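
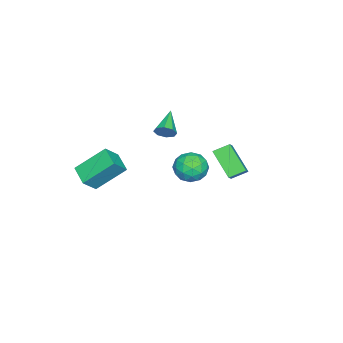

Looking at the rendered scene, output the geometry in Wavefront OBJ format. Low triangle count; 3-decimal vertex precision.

v 0.824 3.125 2.739
v 1.673 3.315 3.429
v 1.522 4.257 1.571
v 2.371 4.447 2.261
v 1.309 2.413 2.339
v 2.158 2.603 3.029
v 2.007 3.545 1.171
v 2.856 3.735 1.861
v 0.149 -0.782 2.269
v 0.422 -1.162 2.66
v -1.269 -1.078 2.971
v 0.409 -0.723 2.818
v 0.243 -0.318 2.654
v 0.022 -0.185 2.264
v -0.124 -0.402 1.878
v -0.111 -0.841 1.72
v 0.055 -1.246 1.884
v 0.276 -1.379 2.273
v 2.524 -2.315 1.676
v 3.253 -2.663 2.495
v 3.338 -1.467 1.313
v 4.067 -1.816 2.131
v 3.333 -3.644 0.389
v 4.062 -3.993 1.207
v 4.147 -2.797 0.025
v 4.876 -3.145 0.844
v -2.32 0.168 -0.756
v -1.701 0.801 -1.241
v -1.719 -1.081 -1.619
v -1.1 -0.448 -2.104
v -0.953 -0.646 -1.126
v -1.325 0.126 -0.592
v -2.095 -0.406 -2.268
v -2.467 0.366 -1.734
v -1.563 0.446 -2.176
v -0.857 0.298 -1.47
v -2.563 -0.578 -1.39
v -1.857 -0.726 -0.684
v -2.063 0.594 -0.923
v -1.357 -0.874 -1.937
v -1.27 -0.991 -1.362
v -0.907 -0.619 -1.647
v -1.842 0.198 -0.541
v -1.478 0.57 -0.827
v -1.039 -0.281 -0.759
v -1.942 -0.85 -2.033
v -1.578 -0.478 -2.319
v -2.513 0.339 -1.213
v -2.15 0.711 -1.498
v -2.381 0.001 -2.101
v -1.618 0.758 -1.758
v -1.265 0.023 -2.265
v -1.85 0.048 -2.361
v -2.068 0.502 -2.047
v -1.203 0.671 -1.343
v -0.85 -0.064 -1.85
v -0.764 -0.18 -1.274
v -0.982 0.274 -0.961
v -1.122 0.462 -1.892
v -2.57 -0.216 -1.01
v -2.217 -0.951 -1.517
v -2.438 -0.554 -1.899
v -2.656 -0.1 -1.586
v -2.155 -0.303 -0.595
v -1.802 -1.038 -1.102
v -1.352 -0.782 -0.813
v -1.57 -0.328 -0.499
v -2.298 -0.742 -0.968
f 2 4 1
f 5 2 1
f 1 4 3
f 3 5 1
f 2 8 4
f 6 2 5
f 6 8 2
f 4 8 3
f 7 5 3
f 3 8 7
f 7 6 5
f 8 6 7
f 10 9 12
f 10 12 11
f 12 9 13
f 12 13 11
f 13 9 14
f 13 14 11
f 14 9 15
f 14 15 11
f 15 9 16
f 15 16 11
f 16 9 17
f 16 17 11
f 17 9 18
f 17 18 11
f 18 9 10
f 18 10 11
f 20 22 19
f 23 20 19
f 19 22 21
f 21 23 19
f 20 26 22
f 24 20 23
f 24 26 20
f 22 26 21
f 25 23 21
f 21 26 25
f 25 24 23
f 26 24 25
f 27 64 43
f 64 38 67
f 43 67 32
f 64 67 43
f 27 43 39
f 43 32 44
f 39 44 28
f 43 44 39
f 27 39 48
f 39 28 49
f 48 49 34
f 39 49 48
f 27 48 60
f 48 34 63
f 60 63 37
f 48 63 60
f 27 60 64
f 60 37 68
f 64 68 38
f 60 68 64
f 28 44 55
f 44 32 58
f 55 58 36
f 44 58 55
f 32 67 45
f 67 38 66
f 45 66 31
f 67 66 45
f 38 68 65
f 68 37 61
f 65 61 29
f 68 61 65
f 37 63 62
f 63 34 50
f 62 50 33
f 63 50 62
f 34 49 54
f 49 28 51
f 54 51 35
f 49 51 54
f 30 56 42
f 56 36 57
f 42 57 31
f 56 57 42
f 30 42 40
f 42 31 41
f 40 41 29
f 42 41 40
f 30 40 47
f 40 29 46
f 47 46 33
f 40 46 47
f 30 47 52
f 47 33 53
f 52 53 35
f 47 53 52
f 30 52 56
f 52 35 59
f 56 59 36
f 52 59 56
f 31 57 45
f 57 36 58
f 45 58 32
f 57 58 45
f 29 41 65
f 41 31 66
f 65 66 38
f 41 66 65
f 33 46 62
f 46 29 61
f 62 61 37
f 46 61 62
f 35 53 54
f 53 33 50
f 54 50 34
f 53 50 54
f 36 59 55
f 59 35 51
f 55 51 28
f 59 51 55



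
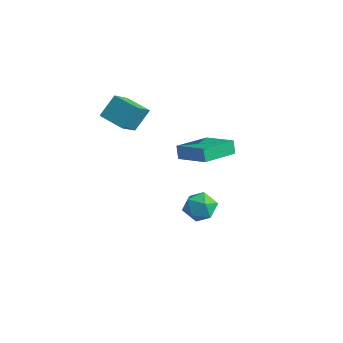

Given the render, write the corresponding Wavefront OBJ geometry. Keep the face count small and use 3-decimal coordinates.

v 0.049 3.823 -3.613
v 0.843 4.111 -3.006
v 1.137 3.269 -4.774
v 1.931 3.557 -4.167
v 1.325 2.759 -3.887
v 0.653 3.101 -3.169
v 1.327 4.279 -4.611
v 0.655 4.621 -3.893
v 1.633 4.393 -3.622
v 1.632 3.453 -3.175
v 0.348 3.927 -4.605
v 0.347 2.987 -4.158
v -3.793 1.819 1.631
v -3.388 0.602 2.587
v -3.687 2.777 2.806
v -3.282 1.559 3.762
v -2.278 2.061 1.298
v -1.873 0.843 2.254
v -2.172 3.018 2.473
v -1.767 1.801 3.429
v 2.805 0.416 2.57
v 2.524 0.562 3.326
v 2.77 2.524 2.149
v 2.489 2.67 2.905
v 4.571 0.57 3.195
v 4.29 0.716 3.951
v 4.536 2.678 2.774
v 4.255 2.824 3.53
f 1 12 6
f 1 6 2
f 1 2 8
f 1 8 11
f 1 11 12
f 2 6 10
f 6 12 5
f 12 11 3
f 11 8 7
f 8 2 9
f 4 10 5
f 4 5 3
f 4 3 7
f 4 7 9
f 4 9 10
f 5 10 6
f 3 5 12
f 7 3 11
f 9 7 8
f 10 9 2
f 14 16 13
f 17 14 13
f 13 16 15
f 15 17 13
f 14 20 16
f 18 14 17
f 18 20 14
f 16 20 15
f 19 17 15
f 15 20 19
f 19 18 17
f 20 18 19
f 22 24 21
f 25 22 21
f 21 24 23
f 23 25 21
f 22 28 24
f 26 22 25
f 26 28 22
f 24 28 23
f 27 25 23
f 23 28 27
f 27 26 25
f 28 26 27



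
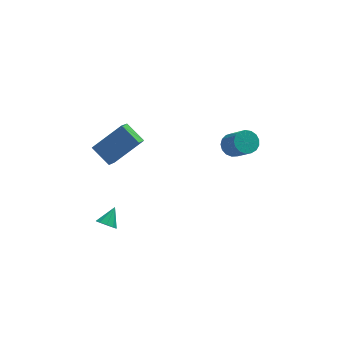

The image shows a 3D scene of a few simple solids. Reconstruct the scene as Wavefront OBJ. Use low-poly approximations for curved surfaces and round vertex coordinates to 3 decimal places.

v -4.25 1.227 -3.703
v -3.774 1.266 -4.114
v -3.69 2.033 -2.977
v -4.075 1.56 -4.208
v -4.458 1.699 -4.066
v -4.743 1.616 -3.753
v -4.798 1.352 -3.417
v -4.597 1.029 -3.215
v -4.233 0.799 -3.241
v -3.877 0.77 -3.482
v -3.696 0.954 -3.827
v 3.023 3.683 0.355
v 3.513 3.355 -0.124
v 4.087 2.269 1.205
v 3.597 2.597 1.685
v 3.702 3.631 0.019
v 4.277 2.544 1.348
v 3.736 3.918 0.239
v 4.31 2.832 1.568
v 3.607 4.152 0.486
v 4.181 3.066 1.815
v 3.344 4.278 0.703
v 3.918 3.192 2.032
v 3.007 4.268 0.84
v 3.581 3.182 2.17
v 2.674 4.124 0.867
v 3.248 3.038 2.196
v 2.421 3.879 0.776
v 2.995 2.793 2.105
v 2.306 3.589 0.589
v 2.88 2.503 1.918
v 2.355 3.321 0.348
v 2.929 2.235 1.677
v 2.557 3.135 0.109
v 3.131 2.049 1.438
v 2.866 3.076 -0.073
v 3.44 1.989 1.256
v 3.211 3.155 -0.158
v 3.785 2.069 1.172
v -4.839 1.949 2.705
v -3.19 2.484 3.96
v -4.466 3.072 1.736
v -2.817 3.607 2.991
v -4.003 1.053 1.989
v -2.354 1.588 3.244
v -3.63 2.176 1.02
v -1.981 2.711 2.275
f 2 1 4
f 2 4 3
f 4 1 5
f 4 5 3
f 5 1 6
f 5 6 3
f 6 1 7
f 6 7 3
f 7 1 8
f 7 8 3
f 8 1 9
f 8 9 3
f 9 1 10
f 9 10 3
f 10 1 11
f 10 11 3
f 11 1 2
f 11 2 3
f 13 12 16
f 13 16 14
f 14 16 17
f 14 17 15
f 16 12 18
f 16 18 17
f 17 18 19
f 17 19 15
f 18 12 20
f 18 20 19
f 19 20 21
f 19 21 15
f 20 12 22
f 20 22 21
f 21 22 23
f 21 23 15
f 22 12 24
f 22 24 23
f 23 24 25
f 23 25 15
f 24 12 26
f 24 26 25
f 25 26 27
f 25 27 15
f 26 12 28
f 26 28 27
f 27 28 29
f 27 29 15
f 28 12 30
f 28 30 29
f 29 30 31
f 29 31 15
f 30 12 32
f 30 32 31
f 31 32 33
f 31 33 15
f 32 12 34
f 32 34 33
f 33 34 35
f 33 35 15
f 34 12 36
f 34 36 35
f 35 36 37
f 35 37 15
f 36 12 38
f 36 38 37
f 37 38 39
f 37 39 15
f 38 12 13
f 38 13 39
f 39 13 14
f 39 14 15
f 41 43 40
f 44 41 40
f 40 43 42
f 42 44 40
f 41 47 43
f 45 41 44
f 45 47 41
f 43 47 42
f 46 44 42
f 42 47 46
f 46 45 44
f 47 45 46



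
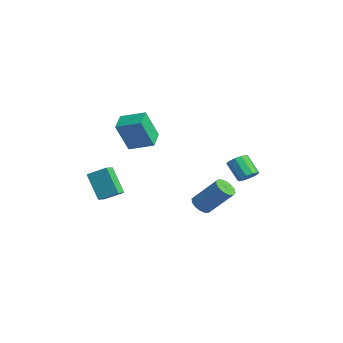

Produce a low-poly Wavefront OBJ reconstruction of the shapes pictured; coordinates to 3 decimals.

v 2.367 2.857 -1.33
v 2.679 3.267 -0.918
v 1.745 2.994 0.062
v 1.433 2.583 -0.35
v 2.4 3.483 -1.123
v 1.467 3.209 -0.144
v 2.108 3.459 -1.408
v 1.175 3.186 -0.428
v 1.916 3.205 -1.662
v 0.982 2.932 -0.683
v 1.895 2.818 -1.79
v 0.962 2.545 -0.811
v 2.055 2.446 -1.742
v 1.121 2.173 -0.762
v 2.333 2.231 -1.536
v 1.4 1.957 -0.557
v 2.625 2.254 -1.252
v 1.692 1.981 -0.272
v 2.818 2.508 -0.997
v 1.884 2.235 -0.018
v 2.838 2.895 -0.869
v 1.905 2.622 0.11
v -2.287 -2.381 -0.261
v -2.239 -3.176 1.607
v -3.333 -1.697 0.058
v -3.285 -2.492 1.925
v -1.375 -1.208 0.215
v -1.327 -2.003 2.082
v -2.421 -0.524 0.533
v -2.373 -1.319 2.401
v 2.897 -0.165 -2.715
v 3.373 0.068 -3.141
v 4.219 1.138 -1.611
v 3.743 0.905 -1.185
v 3.111 0.303 -3.16
v 3.957 1.373 -1.63
v 2.792 0.412 -3.06
v 3.637 1.481 -1.529
v 2.501 0.366 -2.867
v 3.346 1.436 -1.337
v 2.316 0.178 -2.634
v 3.161 1.248 -1.103
v 2.287 -0.102 -2.422
v 3.132 0.968 -0.892
v 2.421 -0.398 -2.289
v 3.267 0.672 -0.759
v 2.683 -0.633 -2.27
v 3.529 0.437 -0.74
v 3.003 -0.741 -2.371
v 3.848 0.328 -0.84
v 3.294 -0.696 -2.563
v 4.139 0.374 -1.033
v 3.479 -0.508 -2.797
v 4.324 0.562 -1.266
v 3.508 -0.228 -3.008
v 4.353 0.842 -1.478
v -4.922 -3.591 -3.144
v -4.283 -2.629 -2.504
v -3.767 -3.321 -4.704
v -3.128 -2.359 -4.064
v -4.372 -4.161 -2.836
v -3.733 -3.199 -2.196
v -3.217 -3.891 -4.396
v -2.578 -2.929 -3.756
f 2 1 5
f 2 5 3
f 3 5 6
f 3 6 4
f 5 1 7
f 5 7 6
f 6 7 8
f 6 8 4
f 7 1 9
f 7 9 8
f 8 9 10
f 8 10 4
f 9 1 11
f 9 11 10
f 10 11 12
f 10 12 4
f 11 1 13
f 11 13 12
f 12 13 14
f 12 14 4
f 13 1 15
f 13 15 14
f 14 15 16
f 14 16 4
f 15 1 17
f 15 17 16
f 16 17 18
f 16 18 4
f 17 1 19
f 17 19 18
f 18 19 20
f 18 20 4
f 19 1 21
f 19 21 20
f 20 21 22
f 20 22 4
f 21 1 2
f 21 2 22
f 22 2 3
f 22 3 4
f 24 26 23
f 27 24 23
f 23 26 25
f 25 27 23
f 24 30 26
f 28 24 27
f 28 30 24
f 26 30 25
f 29 27 25
f 25 30 29
f 29 28 27
f 30 28 29
f 32 31 35
f 32 35 33
f 33 35 36
f 33 36 34
f 35 31 37
f 35 37 36
f 36 37 38
f 36 38 34
f 37 31 39
f 37 39 38
f 38 39 40
f 38 40 34
f 39 31 41
f 39 41 40
f 40 41 42
f 40 42 34
f 41 31 43
f 41 43 42
f 42 43 44
f 42 44 34
f 43 31 45
f 43 45 44
f 44 45 46
f 44 46 34
f 45 31 47
f 45 47 46
f 46 47 48
f 46 48 34
f 47 31 49
f 47 49 48
f 48 49 50
f 48 50 34
f 49 31 51
f 49 51 50
f 50 51 52
f 50 52 34
f 51 31 53
f 51 53 52
f 52 53 54
f 52 54 34
f 53 31 55
f 53 55 54
f 54 55 56
f 54 56 34
f 55 31 32
f 55 32 56
f 56 32 33
f 56 33 34
f 58 60 57
f 61 58 57
f 57 60 59
f 59 61 57
f 58 64 60
f 62 58 61
f 62 64 58
f 60 64 59
f 63 61 59
f 59 64 63
f 63 62 61
f 64 62 63



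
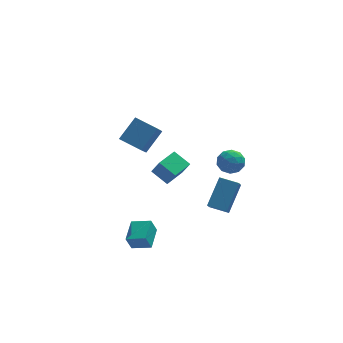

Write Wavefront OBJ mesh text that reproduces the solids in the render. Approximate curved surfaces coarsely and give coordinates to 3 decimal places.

v -1.985 -0.944 -0.204
v -1.603 -1.372 0.815
v -1.016 0.065 -0.143
v -0.634 -0.364 0.876
v -1.206 -1.656 -0.796
v -0.824 -2.085 0.223
v -0.237 -0.648 -0.735
v 0.145 -1.076 0.284
v -3.455 -3.793 -4.262
v -3.784 -3.908 -3.346
v -2.992 -2.471 -3.931
v -3.321 -2.585 -3.015
v -2.419 -4.235 -3.945
v -2.748 -4.349 -3.029
v -1.956 -2.912 -3.614
v -2.285 -3.027 -2.698
v -3.334 2.943 -0.284
v -2.304 3.724 0.881
v -2.901 4.236 -1.534
v -1.871 5.017 -0.369
v -2.169 2.103 -0.751
v -1.139 2.884 0.414
v -1.736 3.396 -2.001
v -0.706 4.177 -0.836
v 1.951 -3.355 -2.24
v 1.682 -4.222 -1.353
v 0.959 -2.85 -2.049
v 0.689 -3.717 -1.161
v 2.791 -2.223 -0.879
v 2.521 -3.09 0.009
v 1.798 -1.718 -0.687
v 1.529 -2.585 0.2
v 2.238 -1.925 1.071
v 2.693 -2.6 0.906
v 1.587 -2.6 2.034
v 2.042 -3.275 1.869
v 2.398 -2.61 2.217
v 2.8 -2.193 1.622
v 1.48 -3.007 1.318
v 1.882 -2.59 0.723
v 2.224 -3.269 1.058
v 2.791 -3.023 1.613
v 1.489 -2.177 1.327
v 2.056 -1.931 1.882
v 2.523 -2.203 0.904
v 1.757 -2.997 2.036
v 1.966 -2.606 2.241
v 2.234 -3.003 2.143
v 2.585 -1.964 1.325
v 2.853 -2.361 1.227
v 2.679 -2.367 1.998
v 1.427 -2.839 1.713
v 1.695 -3.236 1.615
v 2.046 -2.197 0.797
v 2.314 -2.594 0.699
v 1.601 -2.833 0.942
v 2.515 -2.993 0.896
v 2.132 -3.39 1.462
v 1.802 -3.232 1.139
v 2.038 -2.987 0.789
v 2.848 -2.849 1.223
v 2.465 -3.246 1.789
v 2.674 -2.855 1.993
v 2.911 -2.61 1.643
v 2.572 -3.242 1.312
v 1.815 -1.954 1.151
v 1.432 -2.351 1.717
v 1.369 -2.59 1.297
v 1.606 -2.345 0.947
v 2.148 -1.81 1.478
v 1.765 -2.207 2.044
v 2.242 -2.213 2.151
v 2.478 -1.968 1.801
v 1.708 -1.958 1.628
f 2 4 1
f 5 2 1
f 1 4 3
f 3 5 1
f 2 8 4
f 6 2 5
f 6 8 2
f 4 8 3
f 7 5 3
f 3 8 7
f 7 6 5
f 8 6 7
f 10 12 9
f 13 10 9
f 9 12 11
f 11 13 9
f 10 16 12
f 14 10 13
f 14 16 10
f 12 16 11
f 15 13 11
f 11 16 15
f 15 14 13
f 16 14 15
f 18 20 17
f 21 18 17
f 17 20 19
f 19 21 17
f 18 24 20
f 22 18 21
f 22 24 18
f 20 24 19
f 23 21 19
f 19 24 23
f 23 22 21
f 24 22 23
f 26 28 25
f 29 26 25
f 25 28 27
f 27 29 25
f 26 32 28
f 30 26 29
f 30 32 26
f 28 32 27
f 31 29 27
f 27 32 31
f 31 30 29
f 32 30 31
f 33 70 49
f 70 44 73
f 49 73 38
f 70 73 49
f 33 49 45
f 49 38 50
f 45 50 34
f 49 50 45
f 33 45 54
f 45 34 55
f 54 55 40
f 45 55 54
f 33 54 66
f 54 40 69
f 66 69 43
f 54 69 66
f 33 66 70
f 66 43 74
f 70 74 44
f 66 74 70
f 34 50 61
f 50 38 64
f 61 64 42
f 50 64 61
f 38 73 51
f 73 44 72
f 51 72 37
f 73 72 51
f 44 74 71
f 74 43 67
f 71 67 35
f 74 67 71
f 43 69 68
f 69 40 56
f 68 56 39
f 69 56 68
f 40 55 60
f 55 34 57
f 60 57 41
f 55 57 60
f 36 62 48
f 62 42 63
f 48 63 37
f 62 63 48
f 36 48 46
f 48 37 47
f 46 47 35
f 48 47 46
f 36 46 53
f 46 35 52
f 53 52 39
f 46 52 53
f 36 53 58
f 53 39 59
f 58 59 41
f 53 59 58
f 36 58 62
f 58 41 65
f 62 65 42
f 58 65 62
f 37 63 51
f 63 42 64
f 51 64 38
f 63 64 51
f 35 47 71
f 47 37 72
f 71 72 44
f 47 72 71
f 39 52 68
f 52 35 67
f 68 67 43
f 52 67 68
f 41 59 60
f 59 39 56
f 60 56 40
f 59 56 60
f 42 65 61
f 65 41 57
f 61 57 34
f 65 57 61



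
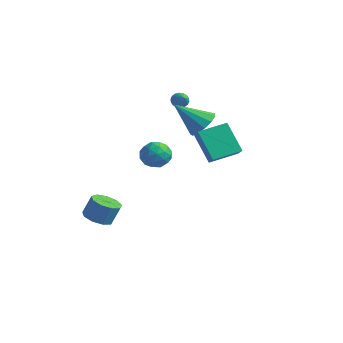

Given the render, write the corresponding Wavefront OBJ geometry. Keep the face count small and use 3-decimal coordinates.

v 3.764 -0.12 1.824
v 2.505 0.151 3.355
v 4.474 1.38 2.142
v 3.215 1.651 3.673
v 4.405 -0.551 2.427
v 3.146 -0.28 3.958
v 5.115 0.949 2.745
v 3.856 1.22 4.276
v 0.986 2.692 2.654
v 1.61 2.947 3.378
v -0.306 1.788 4.086
v 1.252 3.371 3.323
v 0.809 3.58 3.054
v 0.423 3.506 2.659
v 0.215 3.173 2.262
v 0.252 2.688 1.99
v 0.522 2.204 1.928
v 0.939 1.875 2.097
v 1.372 1.805 2.442
v 1.681 2.016 2.855
v 1.77 2.442 3.204
v -1.589 3.767 3.297
v -1.243 4.151 3.18
v -0.771 3.213 3.903
v -1.34 4.227 3.38
v -1.486 4.213 3.565
v -1.653 4.11 3.696
v -1.807 3.939 3.748
v -1.918 3.734 3.711
v -1.964 3.536 3.592
v -1.936 3.384 3.414
v -1.839 3.307 3.213
v -1.692 3.322 3.029
v -1.526 3.425 2.897
v -1.371 3.595 2.845
v -1.26 3.8 2.883
v -1.214 3.998 3.002
v -0.724 -3.836 -2.412
v 0.107 -3.703 -2.67
v 0.395 -3.291 -1.525
v -0.436 -3.424 -1.268
v -0.221 -3.207 -2.766
v 0.068 -2.795 -1.621
v -0.784 -3.005 -2.696
v -0.495 -2.593 -1.552
v -1.319 -3.192 -2.494
v -1.03 -2.78 -1.35
v -1.576 -3.681 -2.253
v -1.287 -3.269 -1.109
v -1.434 -4.242 -2.087
v -1.146 -3.83 -0.943
v -0.961 -4.613 -2.073
v -0.672 -4.201 -0.929
v -0.376 -4.62 -2.218
v -0.088 -4.209 -1.073
v 0.045 -4.261 -2.453
v 0.334 -3.849 -1.309
v 1.12 -0.42 2.345
v 1.599 -0.573 1.58
v 0.261 -1.587 2.04
v 0.74 -1.74 1.275
v 1.127 -1.879 2.092
v 1.658 -1.158 2.281
v 0.202 -1.002 1.339
v 0.733 -0.281 1.528
v 1.031 -0.932 0.959
v 1.602 -1.475 1.424
v 0.258 -0.685 2.196
v 0.829 -1.228 2.661
v 1.435 -0.394 1.989
v 0.425 -1.766 1.631
v 0.653 -1.848 2.111
v 0.934 -1.937 1.662
v 1.47 -0.738 2.401
v 1.751 -0.828 1.951
v 1.473 -1.596 2.253
v 0.109 -1.332 1.669
v 0.39 -1.422 1.219
v 0.926 -0.223 1.958
v 1.207 -0.312 1.509
v 0.387 -0.564 1.367
v 1.382 -0.695 1.174
v 0.878 -1.381 0.995
v 0.562 -0.947 1.033
v 0.874 -0.524 1.144
v 1.718 -1.014 1.448
v 1.213 -1.7 1.269
v 1.441 -1.782 1.749
v 1.753 -1.358 1.86
v 1.385 -1.225 1.083
v 0.647 -0.46 2.351
v 0.142 -1.146 2.172
v 0.107 -0.802 1.76
v 0.419 -0.378 1.871
v 0.982 -0.779 2.625
v 0.478 -1.465 2.446
v 0.986 -1.636 2.476
v 1.298 -1.213 2.587
v 0.475 -0.935 2.537
f 2 4 1
f 5 2 1
f 1 4 3
f 3 5 1
f 2 8 4
f 6 2 5
f 6 8 2
f 4 8 3
f 7 5 3
f 3 8 7
f 7 6 5
f 8 6 7
f 10 9 12
f 10 12 11
f 12 9 13
f 12 13 11
f 13 9 14
f 13 14 11
f 14 9 15
f 14 15 11
f 15 9 16
f 15 16 11
f 16 9 17
f 16 17 11
f 17 9 18
f 17 18 11
f 18 9 19
f 18 19 11
f 19 9 20
f 19 20 11
f 20 9 21
f 20 21 11
f 21 9 10
f 21 10 11
f 23 22 25
f 23 25 24
f 25 22 26
f 25 26 24
f 26 22 27
f 26 27 24
f 27 22 28
f 27 28 24
f 28 22 29
f 28 29 24
f 29 22 30
f 29 30 24
f 30 22 31
f 30 31 24
f 31 22 32
f 31 32 24
f 32 22 33
f 32 33 24
f 33 22 34
f 33 34 24
f 34 22 35
f 34 35 24
f 35 22 36
f 35 36 24
f 36 22 37
f 36 37 24
f 37 22 23
f 37 23 24
f 39 38 42
f 39 42 40
f 40 42 43
f 40 43 41
f 42 38 44
f 42 44 43
f 43 44 45
f 43 45 41
f 44 38 46
f 44 46 45
f 45 46 47
f 45 47 41
f 46 38 48
f 46 48 47
f 47 48 49
f 47 49 41
f 48 38 50
f 48 50 49
f 49 50 51
f 49 51 41
f 50 38 52
f 50 52 51
f 51 52 53
f 51 53 41
f 52 38 54
f 52 54 53
f 53 54 55
f 53 55 41
f 54 38 56
f 54 56 55
f 55 56 57
f 55 57 41
f 56 38 39
f 56 39 57
f 57 39 40
f 57 40 41
f 58 95 74
f 95 69 98
f 74 98 63
f 95 98 74
f 58 74 70
f 74 63 75
f 70 75 59
f 74 75 70
f 58 70 79
f 70 59 80
f 79 80 65
f 70 80 79
f 58 79 91
f 79 65 94
f 91 94 68
f 79 94 91
f 58 91 95
f 91 68 99
f 95 99 69
f 91 99 95
f 59 75 86
f 75 63 89
f 86 89 67
f 75 89 86
f 63 98 76
f 98 69 97
f 76 97 62
f 98 97 76
f 69 99 96
f 99 68 92
f 96 92 60
f 99 92 96
f 68 94 93
f 94 65 81
f 93 81 64
f 94 81 93
f 65 80 85
f 80 59 82
f 85 82 66
f 80 82 85
f 61 87 73
f 87 67 88
f 73 88 62
f 87 88 73
f 61 73 71
f 73 62 72
f 71 72 60
f 73 72 71
f 61 71 78
f 71 60 77
f 78 77 64
f 71 77 78
f 61 78 83
f 78 64 84
f 83 84 66
f 78 84 83
f 61 83 87
f 83 66 90
f 87 90 67
f 83 90 87
f 62 88 76
f 88 67 89
f 76 89 63
f 88 89 76
f 60 72 96
f 72 62 97
f 96 97 69
f 72 97 96
f 64 77 93
f 77 60 92
f 93 92 68
f 77 92 93
f 66 84 85
f 84 64 81
f 85 81 65
f 84 81 85
f 67 90 86
f 90 66 82
f 86 82 59
f 90 82 86



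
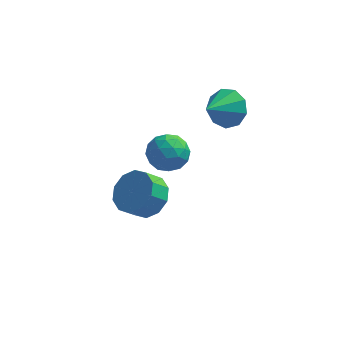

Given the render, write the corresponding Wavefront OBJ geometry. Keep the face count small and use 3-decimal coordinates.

v -1.045 1.391 -4.122
v -0.562 2.005 -3.362
v -1.152 1.522 -2.597
v -1.635 0.909 -3.358
v -1.109 2.333 -3.578
v -1.7 1.851 -2.813
v -1.632 2.302 -4.001
v -2.222 1.819 -3.237
v -1.93 1.922 -4.471
v -2.521 1.44 -3.707
v -1.891 1.34 -4.808
v -2.481 0.858 -4.043
v -1.528 0.778 -4.883
v -2.118 0.295 -4.118
v -0.98 0.449 -4.667
v -1.571 -0.033 -3.902
v -0.458 0.481 -4.243
v -1.048 -0.002 -3.479
v -0.159 0.86 -3.773
v -0.75 0.378 -3.009
v -0.199 1.442 -3.437
v -0.789 0.96 -2.672
v 2.05 2.653 1.177
v 2.315 3.101 2.019
v 1.33 1.527 2.003
v 1.714 3.333 1.813
v 1.27 3.248 1.309
v 1.19 2.884 0.743
v 1.513 2.411 0.381
v 2.087 2.052 0.391
v 2.644 1.974 0.769
v 2.922 2.213 1.338
v 2.792 2.658 1.832
v 0.507 0.172 0.645
v 0.793 -0.265 1.434
v -0.573 -0.895 0.446
v -0.287 -1.332 1.235
v -0.714 -0.49 1.289
v -0.047 0.17 1.412
v 0.267 -1.33 0.468
v 0.934 -0.67 0.591
v 0.645 -1.193 1.324
v 0.039 -0.674 1.832
v 0.181 -0.486 0.048
v -0.425 0.033 0.556
v 0.745 0.047 1.057
v -0.525 -1.207 0.823
v -0.776 -0.712 0.855
v -0.608 -0.969 1.319
v 0.251 0.303 1.044
v 0.419 0.046 1.508
v -0.467 -0.086 1.423
v -0.199 -1.206 0.372
v -0.031 -1.463 0.836
v 0.828 -0.191 0.561
v 0.996 -0.448 1.025
v 0.687 -1.074 0.457
v 0.826 -0.755 1.456
v 0.191 -1.382 1.34
v 0.517 -1.381 0.888
v 0.909 -0.993 0.961
v 0.47 -0.45 1.755
v -0.165 -1.077 1.638
v -0.417 -0.582 1.67
v -0.024 -0.194 1.742
v 0.383 -0.995 1.69
v 0.385 -0.083 0.242
v -0.25 -0.71 0.125
v 0.244 -0.966 0.138
v 0.637 -0.578 0.21
v 0.029 0.222 0.54
v -0.606 -0.405 0.424
v -0.689 -0.167 0.919
v -0.297 0.221 0.992
v -0.163 -0.165 0.19
f 2 1 5
f 2 5 3
f 3 5 6
f 3 6 4
f 5 1 7
f 5 7 6
f 6 7 8
f 6 8 4
f 7 1 9
f 7 9 8
f 8 9 10
f 8 10 4
f 9 1 11
f 9 11 10
f 10 11 12
f 10 12 4
f 11 1 13
f 11 13 12
f 12 13 14
f 12 14 4
f 13 1 15
f 13 15 14
f 14 15 16
f 14 16 4
f 15 1 17
f 15 17 16
f 16 17 18
f 16 18 4
f 17 1 19
f 17 19 18
f 18 19 20
f 18 20 4
f 19 1 21
f 19 21 20
f 20 21 22
f 20 22 4
f 21 1 2
f 21 2 22
f 22 2 3
f 22 3 4
f 24 23 26
f 24 26 25
f 26 23 27
f 26 27 25
f 27 23 28
f 27 28 25
f 28 23 29
f 28 29 25
f 29 23 30
f 29 30 25
f 30 23 31
f 30 31 25
f 31 23 32
f 31 32 25
f 32 23 33
f 32 33 25
f 33 23 24
f 33 24 25
f 34 71 50
f 71 45 74
f 50 74 39
f 71 74 50
f 34 50 46
f 50 39 51
f 46 51 35
f 50 51 46
f 34 46 55
f 46 35 56
f 55 56 41
f 46 56 55
f 34 55 67
f 55 41 70
f 67 70 44
f 55 70 67
f 34 67 71
f 67 44 75
f 71 75 45
f 67 75 71
f 35 51 62
f 51 39 65
f 62 65 43
f 51 65 62
f 39 74 52
f 74 45 73
f 52 73 38
f 74 73 52
f 45 75 72
f 75 44 68
f 72 68 36
f 75 68 72
f 44 70 69
f 70 41 57
f 69 57 40
f 70 57 69
f 41 56 61
f 56 35 58
f 61 58 42
f 56 58 61
f 37 63 49
f 63 43 64
f 49 64 38
f 63 64 49
f 37 49 47
f 49 38 48
f 47 48 36
f 49 48 47
f 37 47 54
f 47 36 53
f 54 53 40
f 47 53 54
f 37 54 59
f 54 40 60
f 59 60 42
f 54 60 59
f 37 59 63
f 59 42 66
f 63 66 43
f 59 66 63
f 38 64 52
f 64 43 65
f 52 65 39
f 64 65 52
f 36 48 72
f 48 38 73
f 72 73 45
f 48 73 72
f 40 53 69
f 53 36 68
f 69 68 44
f 53 68 69
f 42 60 61
f 60 40 57
f 61 57 41
f 60 57 61
f 43 66 62
f 66 42 58
f 62 58 35
f 66 58 62



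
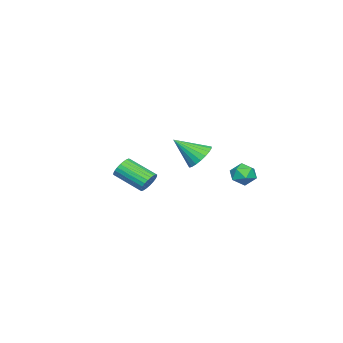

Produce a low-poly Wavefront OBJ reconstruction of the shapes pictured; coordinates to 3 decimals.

v -0.498 2.166 1.203
v 0.325 2.063 0.74
v 0.038 0.814 2.457
v 0.414 2.343 1.004
v 0.346 2.592 1.303
v 0.131 2.768 1.584
v -0.192 2.84 1.799
v -0.568 2.795 1.912
v -0.932 2.641 1.901
v -1.221 2.406 1.77
v -1.385 2.129 1.541
v -1.395 1.858 1.254
v -1.25 1.64 0.958
v -0.975 1.514 0.704
v -0.618 1.5 0.536
v -0.239 1.601 0.484
v 0.094 1.8 0.556
v -2.626 4.615 -0.735
v -2.254 4.069 -1.257
v -2.846 3.611 0.157
v -2.474 3.065 -0.365
v -2.017 3.659 0.019
v -1.881 4.279 -0.533
v -3.219 3.401 -0.567
v -3.083 4.021 -1.119
v -2.621 3.319 -1.153
v -1.878 3.478 -0.791
v -3.222 4.202 -0.309
v -2.479 4.361 0.053
v -3.899 -2.579 -2.743
v -3.32 -2.369 -2.298
v -3.401 -4.152 -1.352
v -3.981 -4.361 -1.797
v -3.552 -2.274 -2.14
v -3.633 -4.057 -1.194
v -3.836 -2.226 -2.073
v -3.918 -4.009 -1.127
v -4.131 -2.231 -2.108
v -4.212 -4.014 -1.162
v -4.39 -2.289 -2.24
v -4.471 -4.072 -1.294
v -4.574 -2.391 -2.448
v -4.656 -4.174 -1.502
v -4.656 -2.522 -2.702
v -4.737 -4.305 -1.756
v -4.623 -2.661 -2.961
v -4.704 -4.444 -2.015
v -4.479 -2.788 -3.188
v -4.56 -4.571 -2.242
v -4.247 -2.883 -3.346
v -4.328 -4.666 -2.4
v -3.962 -2.931 -3.413
v -4.044 -4.714 -2.467
v -3.668 -2.926 -3.378
v -3.749 -4.709 -2.432
v -3.409 -2.868 -3.246
v -3.49 -4.651 -2.3
v -3.224 -2.766 -3.038
v -3.306 -4.549 -2.092
v -3.143 -2.635 -2.784
v -3.224 -4.418 -1.838
v -3.176 -2.496 -2.525
v -3.257 -4.279 -1.579
f 2 1 4
f 2 4 3
f 4 1 5
f 4 5 3
f 5 1 6
f 5 6 3
f 6 1 7
f 6 7 3
f 7 1 8
f 7 8 3
f 8 1 9
f 8 9 3
f 9 1 10
f 9 10 3
f 10 1 11
f 10 11 3
f 11 1 12
f 11 12 3
f 12 1 13
f 12 13 3
f 13 1 14
f 13 14 3
f 14 1 15
f 14 15 3
f 15 1 16
f 15 16 3
f 16 1 17
f 16 17 3
f 17 1 2
f 17 2 3
f 18 29 23
f 18 23 19
f 18 19 25
f 18 25 28
f 18 28 29
f 19 23 27
f 23 29 22
f 29 28 20
f 28 25 24
f 25 19 26
f 21 27 22
f 21 22 20
f 21 20 24
f 21 24 26
f 21 26 27
f 22 27 23
f 20 22 29
f 24 20 28
f 26 24 25
f 27 26 19
f 31 30 34
f 31 34 32
f 32 34 35
f 32 35 33
f 34 30 36
f 34 36 35
f 35 36 37
f 35 37 33
f 36 30 38
f 36 38 37
f 37 38 39
f 37 39 33
f 38 30 40
f 38 40 39
f 39 40 41
f 39 41 33
f 40 30 42
f 40 42 41
f 41 42 43
f 41 43 33
f 42 30 44
f 42 44 43
f 43 44 45
f 43 45 33
f 44 30 46
f 44 46 45
f 45 46 47
f 45 47 33
f 46 30 48
f 46 48 47
f 47 48 49
f 47 49 33
f 48 30 50
f 48 50 49
f 49 50 51
f 49 51 33
f 50 30 52
f 50 52 51
f 51 52 53
f 51 53 33
f 52 30 54
f 52 54 53
f 53 54 55
f 53 55 33
f 54 30 56
f 54 56 55
f 55 56 57
f 55 57 33
f 56 30 58
f 56 58 57
f 57 58 59
f 57 59 33
f 58 30 60
f 58 60 59
f 59 60 61
f 59 61 33
f 60 30 62
f 60 62 61
f 61 62 63
f 61 63 33
f 62 30 31
f 62 31 63
f 63 31 32
f 63 32 33



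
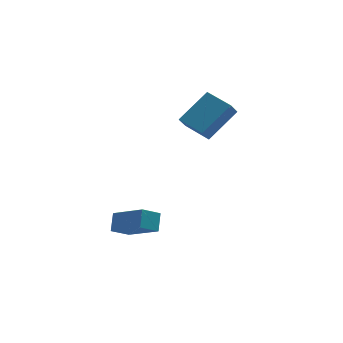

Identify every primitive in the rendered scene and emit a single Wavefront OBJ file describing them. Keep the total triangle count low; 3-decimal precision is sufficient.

v 1.123 0.181 0.728
v 2.69 0.849 2.024
v 0.324 1.541 0.993
v 1.89 2.209 2.289
v 1.55 0.571 0.011
v 3.116 1.239 1.307
v 0.75 1.931 0.276
v 2.317 2.599 1.572
v -4.134 -3.704 -2.593
v -3.872 -3.015 -1.903
v -3.258 -3.483 -3.147
v -2.996 -2.793 -2.457
v -3.104 -5.147 -1.543
v -2.842 -4.457 -0.853
v -2.228 -4.925 -2.097
v -1.966 -4.236 -1.407
f 2 4 1
f 5 2 1
f 1 4 3
f 3 5 1
f 2 8 4
f 6 2 5
f 6 8 2
f 4 8 3
f 7 5 3
f 3 8 7
f 7 6 5
f 8 6 7
f 10 12 9
f 13 10 9
f 9 12 11
f 11 13 9
f 10 16 12
f 14 10 13
f 14 16 10
f 12 16 11
f 15 13 11
f 11 16 15
f 15 14 13
f 16 14 15



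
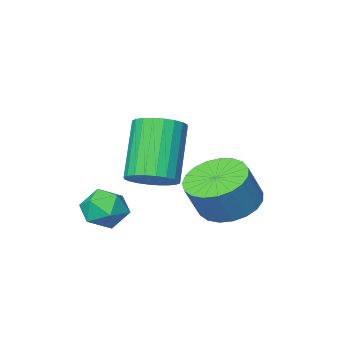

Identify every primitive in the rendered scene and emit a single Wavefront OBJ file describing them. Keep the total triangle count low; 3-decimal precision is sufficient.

v -2.043 2.797 -2.34
v -1.143 2.497 -2.79
v -0.477 2.664 -1.57
v -1.377 2.963 -1.12
v -1.136 2.929 -2.853
v -0.471 3.096 -1.632
v -1.286 3.339 -2.827
v -0.621 3.505 -1.606
v -1.567 3.654 -2.716
v -0.902 3.821 -1.496
v -1.931 3.821 -2.541
v -1.265 3.988 -1.321
v -2.313 3.811 -2.331
v -1.648 3.978 -1.111
v -2.649 3.626 -2.123
v -1.984 3.792 -0.902
v -2.88 3.297 -1.952
v -2.215 3.464 -0.731
v -2.966 2.882 -1.848
v -2.301 3.048 -0.628
v -2.893 2.452 -1.829
v -2.227 2.618 -0.609
v -2.672 2.082 -1.899
v -2.007 2.248 -0.679
v -2.343 1.835 -2.045
v -1.678 2.001 -0.825
v -1.962 1.754 -2.242
v -1.296 1.921 -1.022
v -1.595 1.854 -2.456
v -0.929 2.021 -1.236
v -1.305 2.117 -2.65
v -0.639 2.284 -1.43
v 0.477 0.669 -2.265
v 0.998 1.238 -1.929
v 1.382 0.422 -3.251
v 1.903 0.991 -2.915
v 1.754 0.268 -2.512
v 1.194 0.42 -1.903
v 1.186 1.24 -3.277
v 0.626 1.392 -2.668
v 1.436 1.59 -2.554
v 1.787 0.989 -2.082
v 0.593 0.671 -3.098
v 0.944 0.07 -2.626
v 1.103 3.429 -0.559
v 1.82 3.055 -0.418
v 0.993 2.158 1.4
v 0.277 2.531 1.259
v 1.862 3.331 -0.263
v 1.035 2.434 1.556
v 1.788 3.623 -0.152
v 0.962 2.725 1.666
v 1.611 3.884 -0.104
v 0.784 2.987 1.715
v 1.356 4.077 -0.125
v 0.529 3.179 1.694
v 1.063 4.17 -0.212
v 0.236 3.273 1.607
v 0.776 4.151 -0.352
v -0.051 3.254 1.467
v 0.538 4.022 -0.523
v -0.288 3.125 1.295
v 0.387 3.802 -0.7
v -0.44 2.905 1.118
v 0.345 3.526 -0.856
v -0.482 2.629 0.963
v 0.418 3.235 -0.966
v -0.408 2.337 0.852
v 0.596 2.973 -1.015
v -0.231 2.076 0.804
v 0.851 2.781 -0.994
v 0.024 1.883 0.825
v 1.144 2.687 -0.907
v 0.317 1.79 0.912
v 1.431 2.706 -0.767
v 0.604 1.809 1.052
v 1.668 2.835 -0.595
v 0.842 1.938 1.223
f 2 1 5
f 2 5 3
f 3 5 6
f 3 6 4
f 5 1 7
f 5 7 6
f 6 7 8
f 6 8 4
f 7 1 9
f 7 9 8
f 8 9 10
f 8 10 4
f 9 1 11
f 9 11 10
f 10 11 12
f 10 12 4
f 11 1 13
f 11 13 12
f 12 13 14
f 12 14 4
f 13 1 15
f 13 15 14
f 14 15 16
f 14 16 4
f 15 1 17
f 15 17 16
f 16 17 18
f 16 18 4
f 17 1 19
f 17 19 18
f 18 19 20
f 18 20 4
f 19 1 21
f 19 21 20
f 20 21 22
f 20 22 4
f 21 1 23
f 21 23 22
f 22 23 24
f 22 24 4
f 23 1 25
f 23 25 24
f 24 25 26
f 24 26 4
f 25 1 27
f 25 27 26
f 26 27 28
f 26 28 4
f 27 1 29
f 27 29 28
f 28 29 30
f 28 30 4
f 29 1 31
f 29 31 30
f 30 31 32
f 30 32 4
f 31 1 2
f 31 2 32
f 32 2 3
f 32 3 4
f 33 44 38
f 33 38 34
f 33 34 40
f 33 40 43
f 33 43 44
f 34 38 42
f 38 44 37
f 44 43 35
f 43 40 39
f 40 34 41
f 36 42 37
f 36 37 35
f 36 35 39
f 36 39 41
f 36 41 42
f 37 42 38
f 35 37 44
f 39 35 43
f 41 39 40
f 42 41 34
f 46 45 49
f 46 49 47
f 47 49 50
f 47 50 48
f 49 45 51
f 49 51 50
f 50 51 52
f 50 52 48
f 51 45 53
f 51 53 52
f 52 53 54
f 52 54 48
f 53 45 55
f 53 55 54
f 54 55 56
f 54 56 48
f 55 45 57
f 55 57 56
f 56 57 58
f 56 58 48
f 57 45 59
f 57 59 58
f 58 59 60
f 58 60 48
f 59 45 61
f 59 61 60
f 60 61 62
f 60 62 48
f 61 45 63
f 61 63 62
f 62 63 64
f 62 64 48
f 63 45 65
f 63 65 64
f 64 65 66
f 64 66 48
f 65 45 67
f 65 67 66
f 66 67 68
f 66 68 48
f 67 45 69
f 67 69 68
f 68 69 70
f 68 70 48
f 69 45 71
f 69 71 70
f 70 71 72
f 70 72 48
f 71 45 73
f 71 73 72
f 72 73 74
f 72 74 48
f 73 45 75
f 73 75 74
f 74 75 76
f 74 76 48
f 75 45 77
f 75 77 76
f 76 77 78
f 76 78 48
f 77 45 46
f 77 46 78
f 78 46 47
f 78 47 48



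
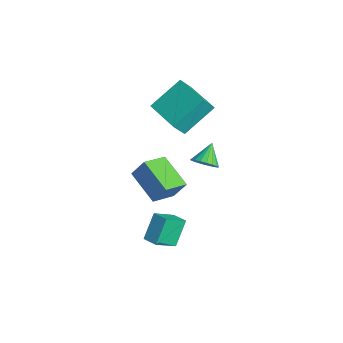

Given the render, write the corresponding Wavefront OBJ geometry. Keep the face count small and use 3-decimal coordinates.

v -3.157 2.288 2.973
v -3.427 4.049 4.263
v -3.358 2.978 1.988
v -3.628 4.74 3.277
v -1.092 2.7 2.843
v -1.362 4.462 4.132
v -1.293 3.391 1.857
v -1.563 5.152 3.147
v 0.369 2.078 -2.951
v 0.627 0.889 -2.09
v 1.213 2.394 -2.768
v 1.472 1.206 -1.907
v 0.948 1.274 -4.233
v 1.207 0.086 -3.372
v 1.793 1.591 -4.05
v 2.051 0.402 -3.189
v -1.522 2.879 -3.383
v -0.948 1.481 -2.797
v -3.411 2.453 -2.546
v -2.838 1.056 -1.96
v -1.182 3.464 -2.32
v -0.609 2.067 -1.734
v -3.072 3.039 -1.483
v -2.498 1.641 -0.897
v 1.824 3.106 2.26
v 2.12 2.746 2.834
v 1.136 3.814 3.06
v 2.328 2.997 2.791
v 2.436 3.27 2.642
v 2.423 3.511 2.418
v 2.291 3.672 2.162
v 2.067 3.72 1.926
v 1.794 3.647 1.756
v 1.528 3.467 1.686
v 1.32 3.215 1.73
v 1.212 2.942 1.879
v 1.225 2.702 2.103
v 1.357 2.541 2.358
v 1.581 2.492 2.594
v 1.854 2.565 2.764
f 2 4 1
f 5 2 1
f 1 4 3
f 3 5 1
f 2 8 4
f 6 2 5
f 6 8 2
f 4 8 3
f 7 5 3
f 3 8 7
f 7 6 5
f 8 6 7
f 10 12 9
f 13 10 9
f 9 12 11
f 11 13 9
f 10 16 12
f 14 10 13
f 14 16 10
f 12 16 11
f 15 13 11
f 11 16 15
f 15 14 13
f 16 14 15
f 18 20 17
f 21 18 17
f 17 20 19
f 19 21 17
f 18 24 20
f 22 18 21
f 22 24 18
f 20 24 19
f 23 21 19
f 19 24 23
f 23 22 21
f 24 22 23
f 26 25 28
f 26 28 27
f 28 25 29
f 28 29 27
f 29 25 30
f 29 30 27
f 30 25 31
f 30 31 27
f 31 25 32
f 31 32 27
f 32 25 33
f 32 33 27
f 33 25 34
f 33 34 27
f 34 25 35
f 34 35 27
f 35 25 36
f 35 36 27
f 36 25 37
f 36 37 27
f 37 25 38
f 37 38 27
f 38 25 39
f 38 39 27
f 39 25 40
f 39 40 27
f 40 25 26
f 40 26 27



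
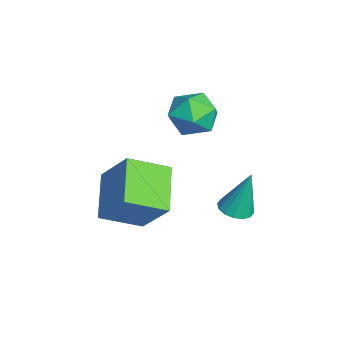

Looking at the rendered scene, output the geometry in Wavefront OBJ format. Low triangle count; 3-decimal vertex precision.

v 1.941 -4.9 -3.54
v 0.227 -4.66 -2.62
v 1.761 -3.358 -4.279
v 0.046 -3.118 -3.36
v 2.874 -4.062 -2.02
v 1.159 -3.822 -1.101
v 2.693 -2.52 -2.76
v 0.979 -2.28 -1.84
v 0.469 0.041 -4.633
v 1.119 0.22 -4.719
v 0.571 0.559 -2.767
v 0.935 0.511 -4.789
v 0.625 0.676 -4.818
v 0.274 0.671 -4.798
v -0.025 0.498 -4.733
v -0.192 0.201 -4.641
v -0.182 -0.138 -4.548
v 0.003 -0.429 -4.477
v 0.312 -0.594 -4.448
v 0.663 -0.59 -4.469
v 0.962 -0.416 -4.534
v 1.129 -0.12 -4.625
v -0.546 -0.522 -0.221
v 0.161 -0.675 0.512
v -0.621 -2.165 -0.492
v 0.086 -2.318 0.241
v -0.858 -1.994 0.496
v -0.812 -0.979 0.664
v 0.352 -1.861 -0.644
v 0.398 -0.846 -0.476
v 0.716 -1.503 0.251
v -0.032 -1.585 0.955
v -0.428 -1.255 -0.935
v -1.176 -1.337 -0.231
f 2 4 1
f 5 2 1
f 1 4 3
f 3 5 1
f 2 8 4
f 6 2 5
f 6 8 2
f 4 8 3
f 7 5 3
f 3 8 7
f 7 6 5
f 8 6 7
f 10 9 12
f 10 12 11
f 12 9 13
f 12 13 11
f 13 9 14
f 13 14 11
f 14 9 15
f 14 15 11
f 15 9 16
f 15 16 11
f 16 9 17
f 16 17 11
f 17 9 18
f 17 18 11
f 18 9 19
f 18 19 11
f 19 9 20
f 19 20 11
f 20 9 21
f 20 21 11
f 21 9 22
f 21 22 11
f 22 9 10
f 22 10 11
f 23 34 28
f 23 28 24
f 23 24 30
f 23 30 33
f 23 33 34
f 24 28 32
f 28 34 27
f 34 33 25
f 33 30 29
f 30 24 31
f 26 32 27
f 26 27 25
f 26 25 29
f 26 29 31
f 26 31 32
f 27 32 28
f 25 27 34
f 29 25 33
f 31 29 30
f 32 31 24



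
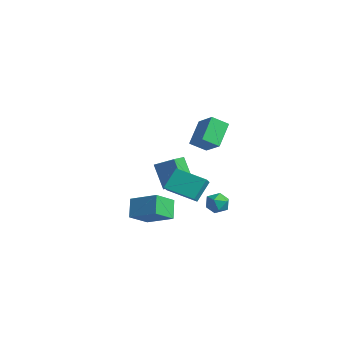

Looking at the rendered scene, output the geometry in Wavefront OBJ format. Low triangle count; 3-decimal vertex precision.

v 2.435 0.793 3.093
v 1.632 2.095 4.349
v 2.921 1.749 2.412
v 2.118 3.051 3.669
v 3.862 0.749 4.051
v 3.059 2.051 5.308
v 4.348 1.705 3.371
v 3.545 3.007 4.627
v -3.62 2.257 -1.743
v -1.814 2.616 -0.577
v -3.729 3.115 -1.839
v -1.922 3.474 -0.672
v -2.458 2.206 -3.528
v -0.651 2.565 -2.361
v -2.566 3.064 -3.623
v -0.76 3.423 -2.457
v -1.797 -0.818 -3.199
v -0.014 -0.005 -2.314
v -1.973 0.679 -4.219
v -0.191 1.492 -3.334
v -0.949 -1.472 -4.306
v 0.833 -0.659 -3.421
v -1.126 0.025 -5.326
v 0.657 0.838 -4.441
v 1.78 -0.45 -0.946
v 2.296 -1.037 -0.323
v 1.523 0.669 0.322
v 2.039 0.081 0.945
v 3.601 0.579 -1.485
v 4.117 -0.009 -0.862
v 3.344 1.697 -0.217
v 3.86 1.11 0.406
v 1.807 3.725 -3.678
v 2.209 4.045 -2.947
v 2.071 2.375 -3.233
v 2.473 2.695 -2.502
v 1.59 2.785 -2.601
v 1.426 3.619 -2.876
v 2.854 2.801 -3.304
v 2.69 3.635 -3.579
v 2.856 3.474 -2.716
v 2.075 3.464 -2.281
v 2.205 2.956 -3.899
v 1.424 2.946 -3.464
f 2 4 1
f 5 2 1
f 1 4 3
f 3 5 1
f 2 8 4
f 6 2 5
f 6 8 2
f 4 8 3
f 7 5 3
f 3 8 7
f 7 6 5
f 8 6 7
f 10 12 9
f 13 10 9
f 9 12 11
f 11 13 9
f 10 16 12
f 14 10 13
f 14 16 10
f 12 16 11
f 15 13 11
f 11 16 15
f 15 14 13
f 16 14 15
f 18 20 17
f 21 18 17
f 17 20 19
f 19 21 17
f 18 24 20
f 22 18 21
f 22 24 18
f 20 24 19
f 23 21 19
f 19 24 23
f 23 22 21
f 24 22 23
f 26 28 25
f 29 26 25
f 25 28 27
f 27 29 25
f 26 32 28
f 30 26 29
f 30 32 26
f 28 32 27
f 31 29 27
f 27 32 31
f 31 30 29
f 32 30 31
f 33 44 38
f 33 38 34
f 33 34 40
f 33 40 43
f 33 43 44
f 34 38 42
f 38 44 37
f 44 43 35
f 43 40 39
f 40 34 41
f 36 42 37
f 36 37 35
f 36 35 39
f 36 39 41
f 36 41 42
f 37 42 38
f 35 37 44
f 39 35 43
f 41 39 40
f 42 41 34



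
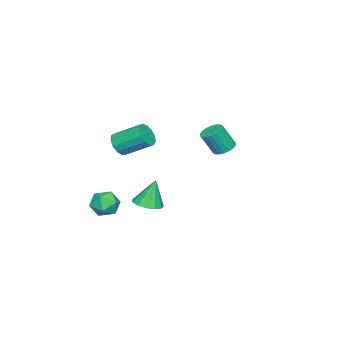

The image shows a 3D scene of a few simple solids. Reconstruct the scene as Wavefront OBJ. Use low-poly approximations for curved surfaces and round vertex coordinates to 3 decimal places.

v 0.435 -3.022 -3.372
v 1.347 -2.793 -2.95
v 0.993 -4.547 -3.75
v 1.905 -4.318 -3.328
v 1.072 -4.423 -2.73
v 0.727 -3.48 -2.497
v 1.613 -3.86 -4.203
v 1.268 -2.917 -3.97
v 2.075 -3.311 -3.464
v 1.741 -3.659 -2.553
v 0.599 -3.681 -4.147
v 0.265 -4.029 -3.236
v -1.205 -3.973 0.541
v -0.576 -4.197 1.115
v -0.907 -2.472 2.152
v -1.535 -2.247 1.579
v -0.352 -3.938 0.756
v -0.683 -2.213 1.793
v -0.399 -3.691 0.329
v -0.729 -1.965 1.366
v -0.701 -3.532 -0.03
v -1.032 -1.807 1.007
v -1.163 -3.514 -0.208
v -1.494 -1.789 0.829
v -1.639 -3.641 -0.148
v -1.969 -1.916 0.889
v -1.977 -3.873 0.131
v -2.307 -2.148 1.168
v -2.069 -4.137 0.54
v -2.4 -2.412 1.577
v -1.887 -4.349 0.95
v -2.218 -2.624 1.987
v -1.489 -4.441 1.23
v -1.819 -2.716 2.267
v -1 -4.384 1.292
v -1.331 -2.659 2.329
v 1.052 4.033 2.888
v 1.444 3.522 2.545
v 1.88 2.915 3.949
v 1.488 3.427 4.292
v 1.658 3.763 2.583
v 2.094 3.157 3.987
v 1.751 4.058 2.681
v 2.188 3.452 4.085
v 1.707 4.348 2.821
v 2.143 3.742 4.224
v 1.532 4.576 2.973
v 1.969 3.97 4.377
v 1.263 4.696 3.109
v 1.699 4.09 4.513
v 0.951 4.685 3.201
v 1.388 4.079 4.605
v 0.66 4.545 3.231
v 1.096 3.938 4.635
v 0.446 4.303 3.193
v 0.882 3.697 4.597
v 0.352 4.008 3.095
v 0.789 3.402 4.499
v 0.397 3.718 2.956
v 0.833 3.112 4.359
v 0.571 3.49 2.803
v 1.008 2.884 4.207
v 0.841 3.37 2.667
v 1.277 2.764 4.071
v 1.152 3.381 2.575
v 1.589 2.775 3.979
v -2.684 -2.853 -4.923
v -2.091 -2.048 -4.941
v -3.096 -2.507 -2.997
v -2.606 -1.869 -5.083
v -3.146 -2.003 -5.175
v -3.539 -2.406 -5.186
v -3.661 -2.952 -5.114
v -3.472 -3.466 -4.981
v -3.034 -3.786 -4.83
v -2.484 -3.809 -4.708
v -1.998 -3.529 -4.655
v -1.73 -3.035 -4.686
v -1.764 -2.483 -4.793
f 1 12 6
f 1 6 2
f 1 2 8
f 1 8 11
f 1 11 12
f 2 6 10
f 6 12 5
f 12 11 3
f 11 8 7
f 8 2 9
f 4 10 5
f 4 5 3
f 4 3 7
f 4 7 9
f 4 9 10
f 5 10 6
f 3 5 12
f 7 3 11
f 9 7 8
f 10 9 2
f 14 13 17
f 14 17 15
f 15 17 18
f 15 18 16
f 17 13 19
f 17 19 18
f 18 19 20
f 18 20 16
f 19 13 21
f 19 21 20
f 20 21 22
f 20 22 16
f 21 13 23
f 21 23 22
f 22 23 24
f 22 24 16
f 23 13 25
f 23 25 24
f 24 25 26
f 24 26 16
f 25 13 27
f 25 27 26
f 26 27 28
f 26 28 16
f 27 13 29
f 27 29 28
f 28 29 30
f 28 30 16
f 29 13 31
f 29 31 30
f 30 31 32
f 30 32 16
f 31 13 33
f 31 33 32
f 32 33 34
f 32 34 16
f 33 13 35
f 33 35 34
f 34 35 36
f 34 36 16
f 35 13 14
f 35 14 36
f 36 14 15
f 36 15 16
f 38 37 41
f 38 41 39
f 39 41 42
f 39 42 40
f 41 37 43
f 41 43 42
f 42 43 44
f 42 44 40
f 43 37 45
f 43 45 44
f 44 45 46
f 44 46 40
f 45 37 47
f 45 47 46
f 46 47 48
f 46 48 40
f 47 37 49
f 47 49 48
f 48 49 50
f 48 50 40
f 49 37 51
f 49 51 50
f 50 51 52
f 50 52 40
f 51 37 53
f 51 53 52
f 52 53 54
f 52 54 40
f 53 37 55
f 53 55 54
f 54 55 56
f 54 56 40
f 55 37 57
f 55 57 56
f 56 57 58
f 56 58 40
f 57 37 59
f 57 59 58
f 58 59 60
f 58 60 40
f 59 37 61
f 59 61 60
f 60 61 62
f 60 62 40
f 61 37 63
f 61 63 62
f 62 63 64
f 62 64 40
f 63 37 65
f 63 65 64
f 64 65 66
f 64 66 40
f 65 37 38
f 65 38 66
f 66 38 39
f 66 39 40
f 68 67 70
f 68 70 69
f 70 67 71
f 70 71 69
f 71 67 72
f 71 72 69
f 72 67 73
f 72 73 69
f 73 67 74
f 73 74 69
f 74 67 75
f 74 75 69
f 75 67 76
f 75 76 69
f 76 67 77
f 76 77 69
f 77 67 78
f 77 78 69
f 78 67 79
f 78 79 69
f 79 67 68
f 79 68 69



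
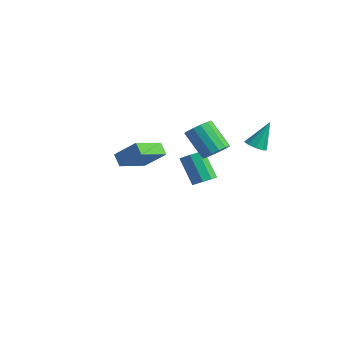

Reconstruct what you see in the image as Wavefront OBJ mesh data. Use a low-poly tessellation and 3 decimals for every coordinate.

v 1.671 2.827 1.732
v 2.335 2.74 1.714
v 1.829 3.713 3.268
v 2.222 3.13 1.501
v 1.852 3.378 1.396
v 1.396 3.369 1.448
v 1.07 3.106 1.633
v 1.024 2.713 1.865
v 1.281 2.373 2.034
v 1.721 2.246 2.062
v 2.137 2.391 1.935
v -2.881 3.349 -3.447
v -2.29 3.298 -2.972
v -3.528 3.42 -1.418
v -4.119 3.471 -1.893
v -2.384 3.796 -3.086
v -3.622 3.919 -1.532
v -2.711 4.085 -3.369
v -3.948 4.208 -1.815
v -3.117 4.03 -3.688
v -4.355 4.152 -2.135
v -3.413 3.655 -3.895
v -4.651 3.778 -2.341
v -3.46 3.138 -3.891
v -4.698 3.26 -2.338
v -3.237 2.719 -3.68
v -4.474 2.841 -2.127
v -2.847 2.594 -3.36
v -4.084 2.717 -1.806
v -2.473 2.823 -3.08
v -3.71 2.946 -1.526
v -0.57 -2.981 1.477
v -0.433 -4.772 2.237
v -1.2 -2.811 1.989
v -1.064 -4.602 2.749
v 0.504 -2.418 2.611
v 0.64 -4.209 3.371
v -0.127 -2.248 3.123
v 0.01 -4.039 3.883
v 0.163 1.403 1.096
v 0.76 1.503 1.707
v -0.626 1.417 3.075
v -1.223 1.317 2.464
v 0.632 1.916 1.602
v -0.755 1.83 2.971
v 0.377 2.192 1.362
v -1.009 2.106 2.731
v 0.066 2.256 1.051
v -1.32 2.17 2.42
v -0.22 2.092 0.751
v -1.606 2.006 2.12
v -0.402 1.743 0.544
v -1.789 1.657 1.913
v -0.434 1.303 0.485
v -1.82 1.217 1.853
v -0.305 0.89 0.589
v -1.692 0.804 1.958
v -0.051 0.614 0.829
v -1.437 0.528 2.198
v 0.26 0.55 1.14
v -1.126 0.464 2.509
v 0.546 0.714 1.44
v -0.84 0.628 2.809
v 0.729 1.063 1.647
v -0.658 0.977 3.016
f 2 1 4
f 2 4 3
f 4 1 5
f 4 5 3
f 5 1 6
f 5 6 3
f 6 1 7
f 6 7 3
f 7 1 8
f 7 8 3
f 8 1 9
f 8 9 3
f 9 1 10
f 9 10 3
f 10 1 11
f 10 11 3
f 11 1 2
f 11 2 3
f 13 12 16
f 13 16 14
f 14 16 17
f 14 17 15
f 16 12 18
f 16 18 17
f 17 18 19
f 17 19 15
f 18 12 20
f 18 20 19
f 19 20 21
f 19 21 15
f 20 12 22
f 20 22 21
f 21 22 23
f 21 23 15
f 22 12 24
f 22 24 23
f 23 24 25
f 23 25 15
f 24 12 26
f 24 26 25
f 25 26 27
f 25 27 15
f 26 12 28
f 26 28 27
f 27 28 29
f 27 29 15
f 28 12 30
f 28 30 29
f 29 30 31
f 29 31 15
f 30 12 13
f 30 13 31
f 31 13 14
f 31 14 15
f 33 35 32
f 36 33 32
f 32 35 34
f 34 36 32
f 33 39 35
f 37 33 36
f 37 39 33
f 35 39 34
f 38 36 34
f 34 39 38
f 38 37 36
f 39 37 38
f 41 40 44
f 41 44 42
f 42 44 45
f 42 45 43
f 44 40 46
f 44 46 45
f 45 46 47
f 45 47 43
f 46 40 48
f 46 48 47
f 47 48 49
f 47 49 43
f 48 40 50
f 48 50 49
f 49 50 51
f 49 51 43
f 50 40 52
f 50 52 51
f 51 52 53
f 51 53 43
f 52 40 54
f 52 54 53
f 53 54 55
f 53 55 43
f 54 40 56
f 54 56 55
f 55 56 57
f 55 57 43
f 56 40 58
f 56 58 57
f 57 58 59
f 57 59 43
f 58 40 60
f 58 60 59
f 59 60 61
f 59 61 43
f 60 40 62
f 60 62 61
f 61 62 63
f 61 63 43
f 62 40 64
f 62 64 63
f 63 64 65
f 63 65 43
f 64 40 41
f 64 41 65
f 65 41 42
f 65 42 43



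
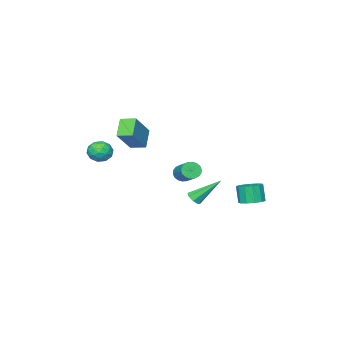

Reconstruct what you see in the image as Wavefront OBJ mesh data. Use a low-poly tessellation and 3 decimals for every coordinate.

v -2.05 -1.898 -1.471
v -1.623 -1.868 -1.177
v -3.09 -0.822 -0.069
v -1.653 -1.564 -1.433
v -1.917 -1.456 -1.711
v -2.258 -1.607 -1.848
v -2.478 -1.928 -1.765
v -2.448 -2.231 -1.509
v -2.184 -2.339 -1.231
v -1.843 -2.189 -1.094
v 3.528 -2.947 4.032
v 4.117 -2.792 3.583
v 3.123 -3.768 3.217
v 3.712 -3.613 2.768
v 3.821 -3.971 3.426
v 4.072 -3.464 3.93
v 3.168 -3.096 2.87
v 3.419 -2.589 3.374
v 3.895 -2.884 2.865
v 4.299 -3.425 3.208
v 2.941 -3.135 3.592
v 3.345 -3.676 3.935
v 3.858 -2.798 3.879
v 3.382 -3.762 2.921
v 3.446 -3.973 3.308
v 3.793 -3.882 3.044
v 3.831 -3.192 4.083
v 4.178 -3.101 3.819
v 4.004 -3.794 3.727
v 3.062 -3.459 2.981
v 3.409 -3.368 2.717
v 3.447 -2.678 3.756
v 3.794 -2.587 3.492
v 3.236 -2.766 3.073
v 4.074 -2.761 3.193
v 3.836 -3.243 2.714
v 3.516 -2.939 2.774
v 3.663 -2.641 3.07
v 4.311 -3.079 3.395
v 4.073 -3.561 2.916
v 4.137 -3.771 3.303
v 4.285 -3.473 3.599
v 4.181 -3.133 2.973
v 3.167 -2.999 3.884
v 2.929 -3.481 3.405
v 2.955 -3.087 3.201
v 3.103 -2.789 3.497
v 3.404 -3.317 4.086
v 3.166 -3.799 3.607
v 3.577 -3.919 3.73
v 3.724 -3.621 4.026
v 3.059 -3.427 3.827
v -3.883 0.809 -1.415
v -3.194 1.075 -1.239
v -3.347 0.737 -0.129
v -4.037 0.471 -0.305
v -3.467 1.399 -1.178
v -3.62 1.061 -0.068
v -3.873 1.535 -1.192
v -4.026 1.198 -0.083
v -4.282 1.441 -1.277
v -4.435 1.104 -0.168
v -4.564 1.147 -1.406
v -4.717 0.809 -0.296
v -4.631 0.744 -1.538
v -4.784 0.407 -0.428
v -4.46 0.363 -1.63
v -4.613 0.025 -0.521
v -4.106 0.123 -1.654
v -4.259 -0.215 -0.545
v -3.681 0.101 -1.602
v -3.835 -0.237 -0.493
v -3.321 0.303 -1.491
v -3.474 -0.034 -0.381
v -3.139 0.666 -1.355
v -3.292 0.329 -0.246
v 0.053 -0.6 1.544
v 0.496 -0.552 1.173
v 0.971 0.568 1.886
v 0.527 0.52 2.256
v 0.314 -0.406 1.064
v 0.789 0.714 1.777
v 0.08 -0.297 1.05
v 0.555 0.823 1.762
v -0.159 -0.249 1.133
v 0.316 0.871 1.846
v -0.357 -0.27 1.298
v 0.118 0.85 2.011
v -0.473 -0.357 1.512
v 0.002 0.763 2.224
v -0.485 -0.492 1.732
v -0.01 0.629 2.444
v -0.391 -0.648 1.914
v 0.084 0.472 2.627
v -0.209 -0.794 2.023
v 0.266 0.326 2.736
v 0.025 -0.903 2.038
v 0.5 0.217 2.75
v 0.264 -0.951 1.954
v 0.739 0.169 2.667
v 0.462 -0.93 1.789
v 0.937 0.19 2.502
v 0.578 -0.843 1.576
v 1.053 0.277 2.288
v 0.59 -0.709 1.356
v 1.065 0.412 2.068
v 0.88 -3.888 2.715
v 0.123 -4.428 3.609
v 0.474 -3.066 2.867
v -0.283 -3.606 3.761
v 2.243 -3.474 4.119
v 1.486 -4.014 5.013
v 1.837 -2.652 4.271
v 1.08 -3.192 5.165
f 2 1 4
f 2 4 3
f 4 1 5
f 4 5 3
f 5 1 6
f 5 6 3
f 6 1 7
f 6 7 3
f 7 1 8
f 7 8 3
f 8 1 9
f 8 9 3
f 9 1 10
f 9 10 3
f 10 1 2
f 10 2 3
f 11 48 27
f 48 22 51
f 27 51 16
f 48 51 27
f 11 27 23
f 27 16 28
f 23 28 12
f 27 28 23
f 11 23 32
f 23 12 33
f 32 33 18
f 23 33 32
f 11 32 44
f 32 18 47
f 44 47 21
f 32 47 44
f 11 44 48
f 44 21 52
f 48 52 22
f 44 52 48
f 12 28 39
f 28 16 42
f 39 42 20
f 28 42 39
f 16 51 29
f 51 22 50
f 29 50 15
f 51 50 29
f 22 52 49
f 52 21 45
f 49 45 13
f 52 45 49
f 21 47 46
f 47 18 34
f 46 34 17
f 47 34 46
f 18 33 38
f 33 12 35
f 38 35 19
f 33 35 38
f 14 40 26
f 40 20 41
f 26 41 15
f 40 41 26
f 14 26 24
f 26 15 25
f 24 25 13
f 26 25 24
f 14 24 31
f 24 13 30
f 31 30 17
f 24 30 31
f 14 31 36
f 31 17 37
f 36 37 19
f 31 37 36
f 14 36 40
f 36 19 43
f 40 43 20
f 36 43 40
f 15 41 29
f 41 20 42
f 29 42 16
f 41 42 29
f 13 25 49
f 25 15 50
f 49 50 22
f 25 50 49
f 17 30 46
f 30 13 45
f 46 45 21
f 30 45 46
f 19 37 38
f 37 17 34
f 38 34 18
f 37 34 38
f 20 43 39
f 43 19 35
f 39 35 12
f 43 35 39
f 54 53 57
f 54 57 55
f 55 57 58
f 55 58 56
f 57 53 59
f 57 59 58
f 58 59 60
f 58 60 56
f 59 53 61
f 59 61 60
f 60 61 62
f 60 62 56
f 61 53 63
f 61 63 62
f 62 63 64
f 62 64 56
f 63 53 65
f 63 65 64
f 64 65 66
f 64 66 56
f 65 53 67
f 65 67 66
f 66 67 68
f 66 68 56
f 67 53 69
f 67 69 68
f 68 69 70
f 68 70 56
f 69 53 71
f 69 71 70
f 70 71 72
f 70 72 56
f 71 53 73
f 71 73 72
f 72 73 74
f 72 74 56
f 73 53 75
f 73 75 74
f 74 75 76
f 74 76 56
f 75 53 54
f 75 54 76
f 76 54 55
f 76 55 56
f 78 77 81
f 78 81 79
f 79 81 82
f 79 82 80
f 81 77 83
f 81 83 82
f 82 83 84
f 82 84 80
f 83 77 85
f 83 85 84
f 84 85 86
f 84 86 80
f 85 77 87
f 85 87 86
f 86 87 88
f 86 88 80
f 87 77 89
f 87 89 88
f 88 89 90
f 88 90 80
f 89 77 91
f 89 91 90
f 90 91 92
f 90 92 80
f 91 77 93
f 91 93 92
f 92 93 94
f 92 94 80
f 93 77 95
f 93 95 94
f 94 95 96
f 94 96 80
f 95 77 97
f 95 97 96
f 96 97 98
f 96 98 80
f 97 77 99
f 97 99 98
f 98 99 100
f 98 100 80
f 99 77 101
f 99 101 100
f 100 101 102
f 100 102 80
f 101 77 103
f 101 103 102
f 102 103 104
f 102 104 80
f 103 77 105
f 103 105 104
f 104 105 106
f 104 106 80
f 105 77 78
f 105 78 106
f 106 78 79
f 106 79 80
f 108 110 107
f 111 108 107
f 107 110 109
f 109 111 107
f 108 114 110
f 112 108 111
f 112 114 108
f 110 114 109
f 113 111 109
f 109 114 113
f 113 112 111
f 114 112 113



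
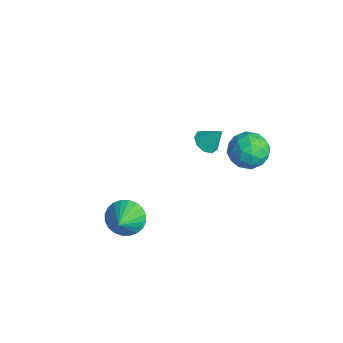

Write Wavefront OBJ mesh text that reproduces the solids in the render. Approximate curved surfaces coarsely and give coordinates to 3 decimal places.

v -1.562 2.764 -2.955
v -1.229 3.071 -3.284
v -1.178 3.236 -2.125
v -1.563 3.25 -3.232
v -1.897 3.203 -3.05
v -2.074 2.949 -2.824
v -2.012 2.609 -2.659
v -1.739 2.341 -2.633
v -1.384 2.271 -2.757
v -1.112 2.431 -2.974
v -1.051 2.747 -3.183
v 0.647 -1.625 -3.434
v 1.148 -1.686 -4.015
v 1.593 -2.315 -2.546
v 1.229 -1.422 -3.896
v 1.22 -1.189 -3.706
v 1.124 -1.023 -3.475
v 0.956 -0.948 -3.238
v 0.74 -0.976 -3.031
v 0.511 -1.104 -2.885
v 0.302 -1.31 -2.823
v 0.145 -1.565 -2.853
v 0.065 -1.829 -2.973
v 0.074 -2.062 -3.162
v 0.169 -2.228 -3.393
v 0.338 -2.303 -3.631
v 0.553 -2.274 -3.838
v 0.783 -2.147 -3.984
v 0.992 -1.94 -4.046
v 1.453 3.822 -0.908
v 1.98 3.19 -0.737
v 0.44 2.93 -1.083
v 0.967 2.298 -0.912
v 0.74 2.833 -0.304
v 1.366 3.384 -0.195
v 1.054 2.736 -1.625
v 1.68 3.287 -1.516
v 1.733 2.518 -1.18
v 1.54 2.578 -0.363
v 0.88 3.542 -1.457
v 0.687 3.602 -0.64
v 1.805 3.584 -0.807
v 0.615 2.536 -1.013
v 0.481 2.85 -0.656
v 0.791 2.478 -0.555
v 1.445 3.698 -0.489
v 1.755 3.326 -0.388
v 1.026 3.117 -0.134
v 0.665 2.794 -1.432
v 0.975 2.422 -1.331
v 1.629 3.642 -1.265
v 1.939 3.27 -1.164
v 1.394 3.003 -1.686
v 1.97 2.818 -0.967
v 1.375 2.294 -1.07
v 1.426 2.551 -1.489
v 1.794 2.875 -1.425
v 1.856 2.853 -0.487
v 1.261 2.329 -0.59
v 1.128 2.643 -0.232
v 1.496 2.967 -0.169
v 1.711 2.458 -0.747
v 1.159 3.791 -1.23
v 0.564 3.267 -1.333
v 0.924 3.153 -1.651
v 1.292 3.477 -1.588
v 1.045 3.826 -0.75
v 0.45 3.302 -0.853
v 0.626 3.245 -0.395
v 0.994 3.569 -0.331
v 0.709 3.662 -1.073
f 2 1 4
f 2 4 3
f 4 1 5
f 4 5 3
f 5 1 6
f 5 6 3
f 6 1 7
f 6 7 3
f 7 1 8
f 7 8 3
f 8 1 9
f 8 9 3
f 9 1 10
f 9 10 3
f 10 1 11
f 10 11 3
f 11 1 2
f 11 2 3
f 13 12 15
f 13 15 14
f 15 12 16
f 15 16 14
f 16 12 17
f 16 17 14
f 17 12 18
f 17 18 14
f 18 12 19
f 18 19 14
f 19 12 20
f 19 20 14
f 20 12 21
f 20 21 14
f 21 12 22
f 21 22 14
f 22 12 23
f 22 23 14
f 23 12 24
f 23 24 14
f 24 12 25
f 24 25 14
f 25 12 26
f 25 26 14
f 26 12 27
f 26 27 14
f 27 12 28
f 27 28 14
f 28 12 29
f 28 29 14
f 29 12 13
f 29 13 14
f 30 67 46
f 67 41 70
f 46 70 35
f 67 70 46
f 30 46 42
f 46 35 47
f 42 47 31
f 46 47 42
f 30 42 51
f 42 31 52
f 51 52 37
f 42 52 51
f 30 51 63
f 51 37 66
f 63 66 40
f 51 66 63
f 30 63 67
f 63 40 71
f 67 71 41
f 63 71 67
f 31 47 58
f 47 35 61
f 58 61 39
f 47 61 58
f 35 70 48
f 70 41 69
f 48 69 34
f 70 69 48
f 41 71 68
f 71 40 64
f 68 64 32
f 71 64 68
f 40 66 65
f 66 37 53
f 65 53 36
f 66 53 65
f 37 52 57
f 52 31 54
f 57 54 38
f 52 54 57
f 33 59 45
f 59 39 60
f 45 60 34
f 59 60 45
f 33 45 43
f 45 34 44
f 43 44 32
f 45 44 43
f 33 43 50
f 43 32 49
f 50 49 36
f 43 49 50
f 33 50 55
f 50 36 56
f 55 56 38
f 50 56 55
f 33 55 59
f 55 38 62
f 59 62 39
f 55 62 59
f 34 60 48
f 60 39 61
f 48 61 35
f 60 61 48
f 32 44 68
f 44 34 69
f 68 69 41
f 44 69 68
f 36 49 65
f 49 32 64
f 65 64 40
f 49 64 65
f 38 56 57
f 56 36 53
f 57 53 37
f 56 53 57
f 39 62 58
f 62 38 54
f 58 54 31
f 62 54 58



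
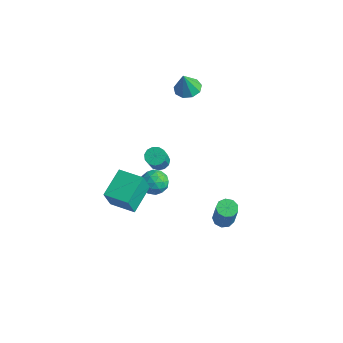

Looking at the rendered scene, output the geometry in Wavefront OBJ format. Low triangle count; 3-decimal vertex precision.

v 2.413 0.999 -3.917
v 2.958 1.285 -4.05
v 3.592 0.907 -2.255
v 3.047 0.621 -2.123
v 2.677 1.57 -3.89
v 3.311 1.193 -2.096
v 2.273 1.588 -3.744
v 2.907 1.21 -1.949
v 1.934 1.33 -3.678
v 2.567 0.953 -1.884
v 1.819 0.917 -3.724
v 2.453 0.54 -1.93
v 1.982 0.543 -3.861
v 2.616 0.165 -2.067
v 2.347 0.381 -4.024
v 2.981 0.004 -2.229
v 2.743 0.509 -4.137
v 3.377 0.132 -2.342
v 2.984 0.866 -4.147
v 3.618 0.488 -2.353
v -2.021 -0.954 -1.95
v -1.665 -0.505 -1.306
v -0.755 -1.175 -2.494
v -0.399 -0.726 -1.85
v -0.76 -1.494 -1.693
v -1.542 -1.356 -1.357
v -0.878 -0.324 -2.443
v -1.66 -0.186 -2.107
v -0.959 -0.115 -1.611
v -0.886 -0.838 -1.147
v -1.534 -0.842 -2.653
v -1.461 -1.565 -2.189
v -1.954 -0.71 -1.58
v -0.466 -0.97 -2.22
v -0.678 -1.421 -2.127
v -0.469 -1.157 -1.749
v -1.882 -1.21 -1.61
v -1.673 -0.946 -1.231
v -1.141 -1.528 -1.459
v -0.747 -0.734 -2.569
v -0.538 -0.47 -2.19
v -1.951 -0.523 -2.051
v -1.742 -0.259 -1.673
v -1.279 -0.152 -2.341
v -1.33 -0.217 -1.381
v -0.586 -0.347 -1.7
v -0.867 -0.11 -2.049
v -1.327 -0.03 -1.852
v -1.287 -0.642 -1.108
v -0.543 -0.772 -1.428
v -0.755 -1.223 -1.335
v -1.215 -1.142 -1.138
v -0.872 -0.413 -1.287
v -1.877 -0.908 -2.372
v -1.133 -1.038 -2.692
v -1.205 -0.538 -2.662
v -1.665 -0.457 -2.465
v -1.834 -1.333 -2.1
v -1.09 -1.463 -2.419
v -1.093 -1.65 -1.948
v -1.553 -1.57 -1.751
v -1.548 -1.267 -2.513
v -1.19 -4.16 -1.463
v -1.057 -4.748 -0.046
v -1.706 -2.537 -0.741
v -1.574 -3.125 0.676
v 0.274 -3.715 -1.416
v 0.406 -4.303 0.001
v -0.243 -2.092 -0.694
v -0.11 -2.68 0.723
v -2.092 0.362 -1.42
v -1.676 0.813 -1.329
v -1.072 -0.052 0.191
v -1.488 -0.502 0.1
v -1.965 0.91 -1.159
v -1.361 0.045 0.361
v -2.295 0.833 -1.071
v -1.69 -0.031 0.448
v -2.56 0.607 -1.094
v -1.955 -0.257 0.425
v -2.677 0.303 -1.221
v -2.072 -0.561 0.299
v -2.608 0.018 -1.411
v -2.003 -0.847 0.109
v -2.375 -0.158 -1.603
v -1.771 -1.023 -0.084
v -2.053 -0.169 -1.738
v -1.449 -1.033 -0.218
v -1.743 -0.011 -1.771
v -1.139 -0.875 -0.251
v -1.544 0.266 -1.693
v -0.94 -0.599 -0.173
v -1.519 0.573 -1.528
v -0.915 -0.292 -0.009
v -3.242 3.714 2.287
v -2.505 3.371 2.178
v -3.218 3.326 3.673
v -2.446 3.908 2.328
v -2.76 4.355 2.458
v -3.299 4.502 2.508
v -3.811 4.28 2.455
v -4.057 3.794 2.323
v -3.922 3.27 2.174
v -3.468 2.954 2.078
v -2.909 2.994 2.079
f 2 1 5
f 2 5 3
f 3 5 6
f 3 6 4
f 5 1 7
f 5 7 6
f 6 7 8
f 6 8 4
f 7 1 9
f 7 9 8
f 8 9 10
f 8 10 4
f 9 1 11
f 9 11 10
f 10 11 12
f 10 12 4
f 11 1 13
f 11 13 12
f 12 13 14
f 12 14 4
f 13 1 15
f 13 15 14
f 14 15 16
f 14 16 4
f 15 1 17
f 15 17 16
f 16 17 18
f 16 18 4
f 17 1 19
f 17 19 18
f 18 19 20
f 18 20 4
f 19 1 2
f 19 2 20
f 20 2 3
f 20 3 4
f 21 58 37
f 58 32 61
f 37 61 26
f 58 61 37
f 21 37 33
f 37 26 38
f 33 38 22
f 37 38 33
f 21 33 42
f 33 22 43
f 42 43 28
f 33 43 42
f 21 42 54
f 42 28 57
f 54 57 31
f 42 57 54
f 21 54 58
f 54 31 62
f 58 62 32
f 54 62 58
f 22 38 49
f 38 26 52
f 49 52 30
f 38 52 49
f 26 61 39
f 61 32 60
f 39 60 25
f 61 60 39
f 32 62 59
f 62 31 55
f 59 55 23
f 62 55 59
f 31 57 56
f 57 28 44
f 56 44 27
f 57 44 56
f 28 43 48
f 43 22 45
f 48 45 29
f 43 45 48
f 24 50 36
f 50 30 51
f 36 51 25
f 50 51 36
f 24 36 34
f 36 25 35
f 34 35 23
f 36 35 34
f 24 34 41
f 34 23 40
f 41 40 27
f 34 40 41
f 24 41 46
f 41 27 47
f 46 47 29
f 41 47 46
f 24 46 50
f 46 29 53
f 50 53 30
f 46 53 50
f 25 51 39
f 51 30 52
f 39 52 26
f 51 52 39
f 23 35 59
f 35 25 60
f 59 60 32
f 35 60 59
f 27 40 56
f 40 23 55
f 56 55 31
f 40 55 56
f 29 47 48
f 47 27 44
f 48 44 28
f 47 44 48
f 30 53 49
f 53 29 45
f 49 45 22
f 53 45 49
f 64 66 63
f 67 64 63
f 63 66 65
f 65 67 63
f 64 70 66
f 68 64 67
f 68 70 64
f 66 70 65
f 69 67 65
f 65 70 69
f 69 68 67
f 70 68 69
f 72 71 75
f 72 75 73
f 73 75 76
f 73 76 74
f 75 71 77
f 75 77 76
f 76 77 78
f 76 78 74
f 77 71 79
f 77 79 78
f 78 79 80
f 78 80 74
f 79 71 81
f 79 81 80
f 80 81 82
f 80 82 74
f 81 71 83
f 81 83 82
f 82 83 84
f 82 84 74
f 83 71 85
f 83 85 84
f 84 85 86
f 84 86 74
f 85 71 87
f 85 87 86
f 86 87 88
f 86 88 74
f 87 71 89
f 87 89 88
f 88 89 90
f 88 90 74
f 89 71 91
f 89 91 90
f 90 91 92
f 90 92 74
f 91 71 93
f 91 93 92
f 92 93 94
f 92 94 74
f 93 71 72
f 93 72 94
f 94 72 73
f 94 73 74
f 96 95 98
f 96 98 97
f 98 95 99
f 98 99 97
f 99 95 100
f 99 100 97
f 100 95 101
f 100 101 97
f 101 95 102
f 101 102 97
f 102 95 103
f 102 103 97
f 103 95 104
f 103 104 97
f 104 95 105
f 104 105 97
f 105 95 96
f 105 96 97



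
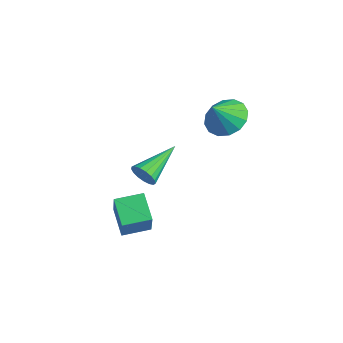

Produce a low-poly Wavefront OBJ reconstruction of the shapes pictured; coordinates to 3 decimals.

v -3.149 -2.952 1.065
v -2.851 -3.028 1.509
v -3.591 -1.368 1.635
v -2.686 -2.922 1.342
v -2.627 -2.822 1.11
v -2.687 -2.752 0.869
v -2.853 -2.728 0.673
v -3.087 -2.755 0.566
v -3.336 -2.827 0.574
v -3.541 -2.928 0.695
v -3.656 -3.034 0.9
v -3.656 -3.121 1.143
v -3.539 -3.17 1.369
v -3.333 -3.168 1.525
v -3.085 -3.117 1.576
v -4.349 -3.455 -1.435
v -3.61 -3.869 -0.126
v -3.998 -2.452 -1.317
v -3.258 -2.865 -0.007
v -3.402 -3.715 -2.053
v -2.662 -4.128 -0.743
v -3.05 -2.711 -1.934
v -2.311 -3.125 -0.625
v -2.935 0.307 2.88
v -2.089 0.309 2.796
v -2.845 -0.347 3.76
v -2.178 0.65 3.059
v -2.469 0.9 3.274
v -2.886 0.99 3.384
v -3.315 0.898 3.359
v -3.643 0.647 3.206
v -3.781 0.306 2.965
v -3.692 -0.035 2.702
v -3.4 -0.285 2.487
v -2.984 -0.375 2.377
v -2.554 -0.283 2.402
v -2.227 -0.032 2.555
f 2 1 4
f 2 4 3
f 4 1 5
f 4 5 3
f 5 1 6
f 5 6 3
f 6 1 7
f 6 7 3
f 7 1 8
f 7 8 3
f 8 1 9
f 8 9 3
f 9 1 10
f 9 10 3
f 10 1 11
f 10 11 3
f 11 1 12
f 11 12 3
f 12 1 13
f 12 13 3
f 13 1 14
f 13 14 3
f 14 1 15
f 14 15 3
f 15 1 2
f 15 2 3
f 17 19 16
f 20 17 16
f 16 19 18
f 18 20 16
f 17 23 19
f 21 17 20
f 21 23 17
f 19 23 18
f 22 20 18
f 18 23 22
f 22 21 20
f 23 21 22
f 25 24 27
f 25 27 26
f 27 24 28
f 27 28 26
f 28 24 29
f 28 29 26
f 29 24 30
f 29 30 26
f 30 24 31
f 30 31 26
f 31 24 32
f 31 32 26
f 32 24 33
f 32 33 26
f 33 24 34
f 33 34 26
f 34 24 35
f 34 35 26
f 35 24 36
f 35 36 26
f 36 24 37
f 36 37 26
f 37 24 25
f 37 25 26



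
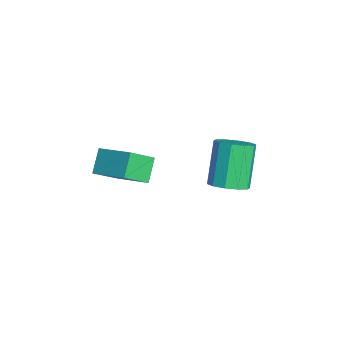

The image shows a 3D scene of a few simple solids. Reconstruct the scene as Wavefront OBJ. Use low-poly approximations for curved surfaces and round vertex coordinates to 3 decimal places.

v -3.708 0.105 -0.687
v -3.397 -0.636 -0.027
v -4.255 0.394 -0.105
v -3.944 -0.347 0.555
v -2.856 0.847 -0.255
v -2.545 0.106 0.405
v -3.403 1.136 0.327
v -3.092 0.395 0.987
v -2.771 3.121 -0.763
v -2.255 3.27 -0.475
v -3.033 3.628 0.732
v -3.549 3.479 0.443
v -2.384 3.578 -0.649
v -3.162 3.936 0.557
v -2.66 3.712 -0.868
v -3.439 4.07 0.339
v -2.98 3.62 -1.046
v -3.758 3.978 0.161
v -3.219 3.337 -1.116
v -3.997 3.695 0.09
v -3.287 2.972 -1.052
v -4.065 3.33 0.155
v -3.158 2.664 -0.877
v -3.936 3.022 0.329
v -2.881 2.53 -0.659
v -3.66 2.888 0.548
v -2.562 2.622 -0.481
v -3.34 2.98 0.726
v -2.323 2.905 -0.41
v -3.101 3.263 0.796
f 2 4 1
f 5 2 1
f 1 4 3
f 3 5 1
f 2 8 4
f 6 2 5
f 6 8 2
f 4 8 3
f 7 5 3
f 3 8 7
f 7 6 5
f 8 6 7
f 10 9 13
f 10 13 11
f 11 13 14
f 11 14 12
f 13 9 15
f 13 15 14
f 14 15 16
f 14 16 12
f 15 9 17
f 15 17 16
f 16 17 18
f 16 18 12
f 17 9 19
f 17 19 18
f 18 19 20
f 18 20 12
f 19 9 21
f 19 21 20
f 20 21 22
f 20 22 12
f 21 9 23
f 21 23 22
f 22 23 24
f 22 24 12
f 23 9 25
f 23 25 24
f 24 25 26
f 24 26 12
f 25 9 27
f 25 27 26
f 26 27 28
f 26 28 12
f 27 9 29
f 27 29 28
f 28 29 30
f 28 30 12
f 29 9 10
f 29 10 30
f 30 10 11
f 30 11 12

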